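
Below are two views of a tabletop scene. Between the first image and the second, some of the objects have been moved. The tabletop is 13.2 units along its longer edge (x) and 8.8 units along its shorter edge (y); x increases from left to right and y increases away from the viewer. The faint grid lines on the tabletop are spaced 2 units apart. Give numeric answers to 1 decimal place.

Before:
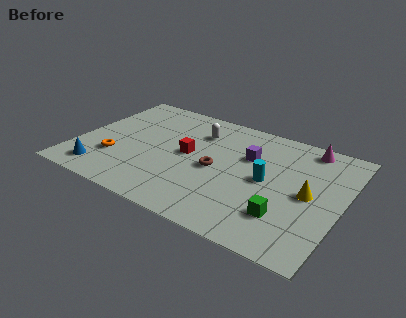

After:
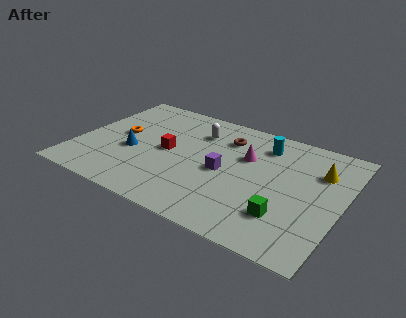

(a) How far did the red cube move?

1.0

The red cube moved from about (5.5, 4.6) to (4.5, 4.4), a distance of √(1.0² + 0.2²) ≈ 1.0.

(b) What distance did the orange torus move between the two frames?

2.0

The orange torus moved from about (2.1, 2.7) to (2.0, 4.7), a distance of √(0.1² + 2.0²) ≈ 2.0.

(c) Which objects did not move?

the white capsule and the green cube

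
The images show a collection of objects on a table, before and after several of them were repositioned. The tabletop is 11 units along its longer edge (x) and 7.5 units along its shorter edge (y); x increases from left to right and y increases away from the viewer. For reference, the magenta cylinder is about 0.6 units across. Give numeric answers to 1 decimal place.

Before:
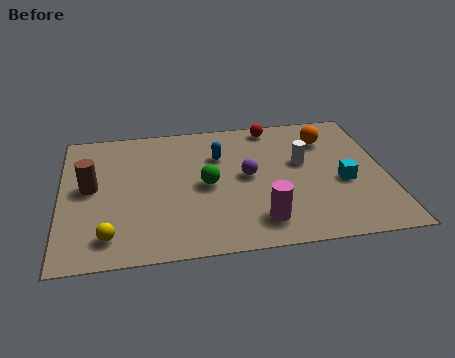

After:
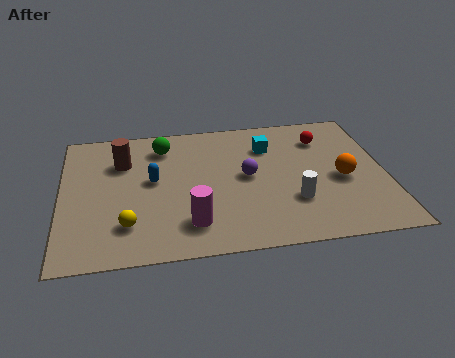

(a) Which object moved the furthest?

the cyan cube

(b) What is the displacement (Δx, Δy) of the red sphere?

(1.7, -1.0)

From the two frames, the red sphere sits at roughly (7.3, 6.7) before and (9.0, 5.7) after.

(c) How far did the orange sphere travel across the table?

2.4

The orange sphere was near (9.1, 5.7) before and (9.5, 3.3) after, so it travelled √(0.4² + 2.4²) ≈ 2.4 units.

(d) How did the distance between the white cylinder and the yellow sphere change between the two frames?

-1.7

The distance was about 7.3 in the first image and 5.6 in the second, so they moved 1.7 units closer together.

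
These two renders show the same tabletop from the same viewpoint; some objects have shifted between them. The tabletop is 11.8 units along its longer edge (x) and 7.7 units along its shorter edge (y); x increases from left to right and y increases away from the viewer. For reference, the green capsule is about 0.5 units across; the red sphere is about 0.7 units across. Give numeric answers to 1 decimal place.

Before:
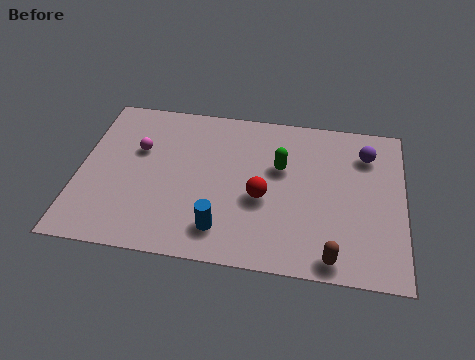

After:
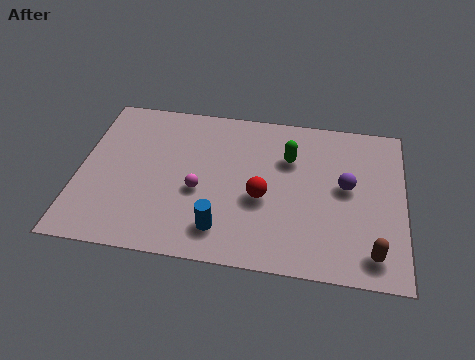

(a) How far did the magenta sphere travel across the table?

2.9

From (2.1, 4.9) to (4.4, 3.2), the magenta sphere covered √(2.3² + 1.7²) ≈ 2.9 units.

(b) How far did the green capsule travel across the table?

0.6

The green capsule was near (7.3, 4.8) before and (7.6, 5.3) after, so it travelled √(0.3² + 0.5²) ≈ 0.6 units.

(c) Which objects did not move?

the blue cylinder and the red sphere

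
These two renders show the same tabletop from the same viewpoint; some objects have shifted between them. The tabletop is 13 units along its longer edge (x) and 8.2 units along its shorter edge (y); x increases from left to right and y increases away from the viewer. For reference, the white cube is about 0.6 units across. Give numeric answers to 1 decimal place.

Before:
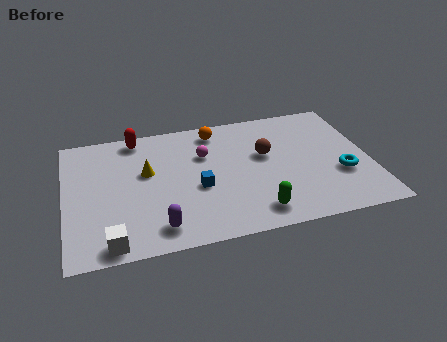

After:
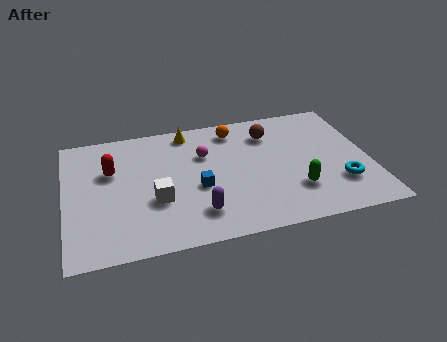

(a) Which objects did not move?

the magenta sphere and the blue cube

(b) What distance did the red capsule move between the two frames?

2.3

From (3.2, 7.3) to (2.0, 5.3), the red capsule covered √(1.2² + 2.0²) ≈ 2.3 units.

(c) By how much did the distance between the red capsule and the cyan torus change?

+0.5

Before: roughly 9.6 units apart; after: 10.1. That's 0.5 units further apart.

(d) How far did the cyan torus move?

0.6

The cyan torus was near (11.7, 2.9) before and (11.6, 2.3) after, so it travelled √(0.1² + 0.6²) ≈ 0.6 units.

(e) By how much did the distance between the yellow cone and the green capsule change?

+0.8

Before: roughly 5.7 units apart; after: 6.5. That's 0.8 units further apart.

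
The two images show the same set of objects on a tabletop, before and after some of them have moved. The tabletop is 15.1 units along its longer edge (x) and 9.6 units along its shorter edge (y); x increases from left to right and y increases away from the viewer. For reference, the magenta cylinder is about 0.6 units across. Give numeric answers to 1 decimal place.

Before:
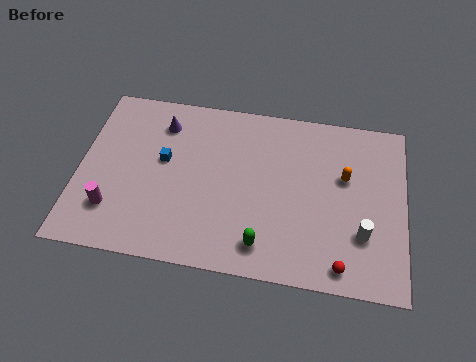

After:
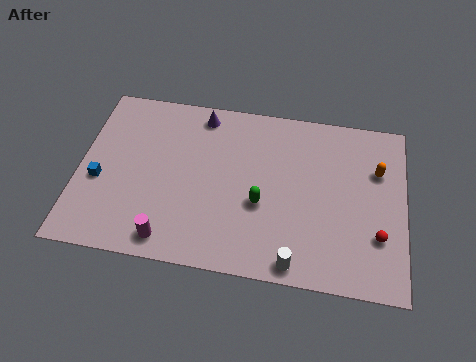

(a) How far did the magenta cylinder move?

3.0

From (1.7, 2.4) to (4.4, 1.2), the magenta cylinder covered √(2.7² + 1.2²) ≈ 3.0 units.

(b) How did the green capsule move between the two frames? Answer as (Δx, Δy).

(-0.2, 2.2)

From the two frames, the green capsule sits at roughly (8.7, 1.6) before and (8.5, 3.8) after.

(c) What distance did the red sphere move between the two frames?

2.4

The red sphere moved from about (12.3, 1.1) to (13.9, 2.9), a distance of √(1.6² + 1.8²) ≈ 2.4.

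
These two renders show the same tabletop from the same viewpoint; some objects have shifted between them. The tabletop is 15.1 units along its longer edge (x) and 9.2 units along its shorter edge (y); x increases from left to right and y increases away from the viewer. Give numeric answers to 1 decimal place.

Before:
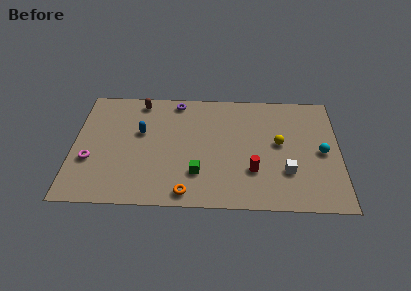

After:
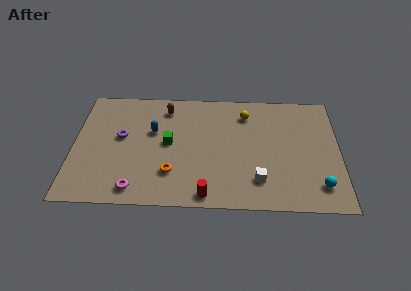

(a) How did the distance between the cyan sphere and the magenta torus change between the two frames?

-2.8

Before: roughly 13.1 units apart; after: 10.3. That's 2.8 units closer together.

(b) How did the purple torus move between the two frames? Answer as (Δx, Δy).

(-3.1, -3.0)

From the two frames, the purple torus sits at roughly (5.8, 8.2) before and (2.7, 5.2) after.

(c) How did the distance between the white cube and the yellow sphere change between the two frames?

+3.0

Before: roughly 2.2 units apart; after: 5.2. That's 3.0 units further apart.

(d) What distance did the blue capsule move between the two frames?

0.7

The blue capsule was near (3.8, 5.6) before and (4.5, 5.7) after, so it travelled √(0.7² + 0.1²) ≈ 0.7 units.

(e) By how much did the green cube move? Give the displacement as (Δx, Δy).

(-1.7, 2.3)

The green cube was at about (7.1, 2.5) and moved to about (5.4, 4.8).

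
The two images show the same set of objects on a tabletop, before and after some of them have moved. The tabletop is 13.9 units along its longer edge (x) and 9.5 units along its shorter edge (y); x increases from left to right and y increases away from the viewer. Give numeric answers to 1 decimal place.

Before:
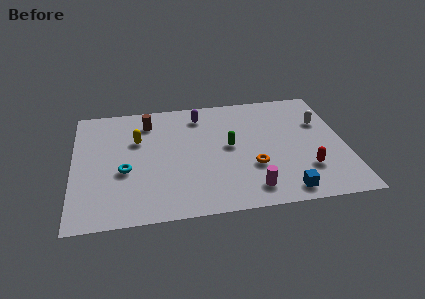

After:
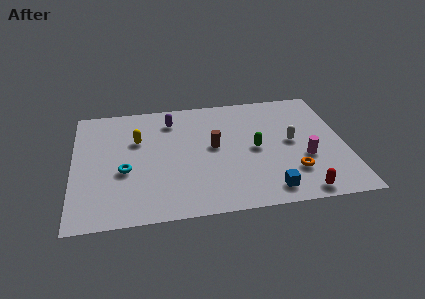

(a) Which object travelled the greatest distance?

the brown cylinder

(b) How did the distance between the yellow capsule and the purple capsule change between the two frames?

-1.4

Before: roughly 3.7 units apart; after: 2.3. That's 1.4 units closer together.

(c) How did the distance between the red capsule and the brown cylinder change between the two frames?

-3.4

The distance was about 9.3 in the first image and 5.9 in the second, so they moved 3.4 units closer together.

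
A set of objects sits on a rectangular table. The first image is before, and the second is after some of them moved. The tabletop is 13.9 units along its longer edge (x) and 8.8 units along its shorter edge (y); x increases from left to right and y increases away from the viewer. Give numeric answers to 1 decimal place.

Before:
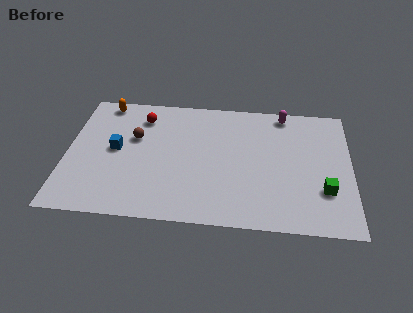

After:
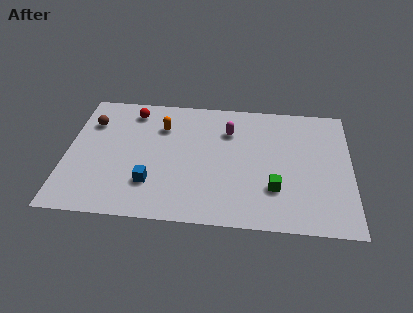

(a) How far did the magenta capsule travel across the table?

3.1

The magenta capsule was near (10.6, 7.9) before and (7.9, 6.4) after, so it travelled √(2.7² + 1.5²) ≈ 3.1 units.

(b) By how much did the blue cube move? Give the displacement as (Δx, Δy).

(1.8, -2.2)

The blue cube started near (2.4, 4.6) and ended near (4.2, 2.4).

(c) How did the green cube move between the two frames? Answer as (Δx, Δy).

(-2.4, -0.1)

The green cube started near (12.6, 2.7) and ended near (10.2, 2.6).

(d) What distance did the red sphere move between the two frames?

0.6

From (3.6, 7.0) to (3.1, 7.4), the red sphere covered √(0.5² + 0.4²) ≈ 0.6 units.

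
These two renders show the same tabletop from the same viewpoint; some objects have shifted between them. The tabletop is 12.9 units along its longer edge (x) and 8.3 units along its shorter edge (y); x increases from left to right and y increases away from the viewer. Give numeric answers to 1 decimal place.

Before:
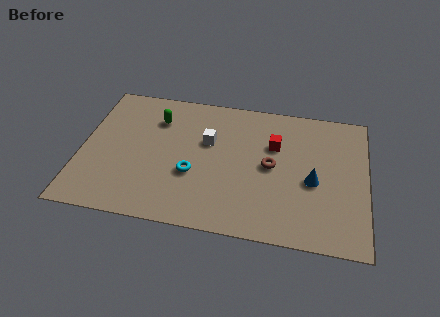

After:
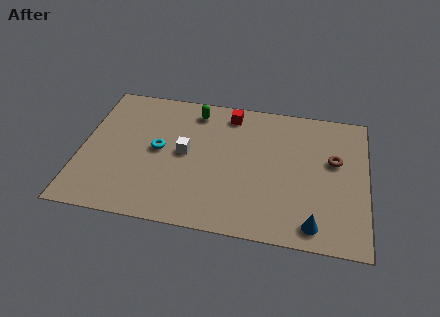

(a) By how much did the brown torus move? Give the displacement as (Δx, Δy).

(2.8, 0.8)

The brown torus was at about (8.6, 4.2) and moved to about (11.4, 5.0).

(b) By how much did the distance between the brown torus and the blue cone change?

+2.0

They were about 2.0 units apart before and 4.0 after — 2.0 units further apart.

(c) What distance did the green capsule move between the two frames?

1.9

The green capsule was near (3.3, 6.2) before and (5.0, 7.0) after, so it travelled √(1.7² + 0.8²) ≈ 1.9 units.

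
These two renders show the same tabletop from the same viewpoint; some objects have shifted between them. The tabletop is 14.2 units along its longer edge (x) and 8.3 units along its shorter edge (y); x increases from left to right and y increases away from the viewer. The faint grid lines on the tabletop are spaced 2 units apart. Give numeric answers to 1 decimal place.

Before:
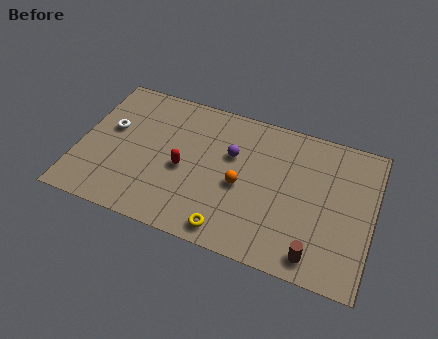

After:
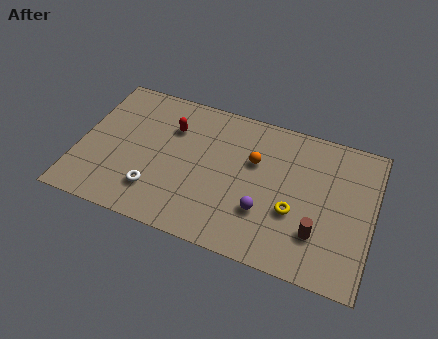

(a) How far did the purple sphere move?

3.2

The purple sphere was near (7.3, 5.3) before and (9.1, 2.6) after, so it travelled √(1.8² + 2.7²) ≈ 3.2 units.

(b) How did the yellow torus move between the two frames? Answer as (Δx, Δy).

(2.9, 2.1)

The yellow torus was at about (7.6, 1.0) and moved to about (10.5, 3.1).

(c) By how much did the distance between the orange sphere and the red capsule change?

+1.3

The distance was about 2.8 in the first image and 4.1 in the second, so they moved 1.3 units further apart.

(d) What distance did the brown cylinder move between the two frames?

1.2

The brown cylinder was near (11.7, 1.1) before and (11.7, 2.3) after, so it travelled √(0.0² + 1.2²) ≈ 1.2 units.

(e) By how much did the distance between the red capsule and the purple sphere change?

+3.1

They were about 2.7 units apart before and 5.8 after — 3.1 units further apart.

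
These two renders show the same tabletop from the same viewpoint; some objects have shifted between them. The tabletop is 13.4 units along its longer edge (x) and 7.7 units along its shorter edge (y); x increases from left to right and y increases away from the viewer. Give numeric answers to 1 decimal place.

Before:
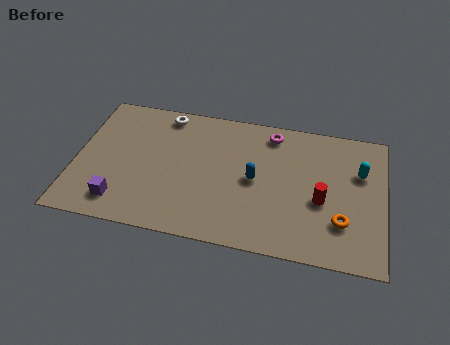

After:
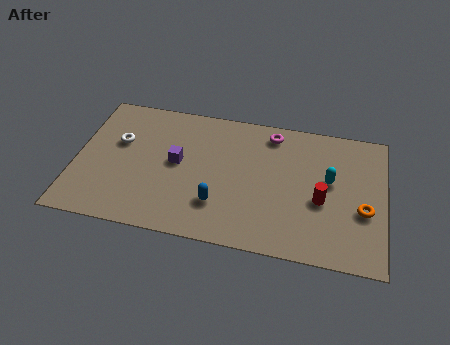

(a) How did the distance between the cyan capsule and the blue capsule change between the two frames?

+0.5

They were about 4.7 units apart before and 5.2 after — 0.5 units further apart.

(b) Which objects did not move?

the red cylinder and the magenta torus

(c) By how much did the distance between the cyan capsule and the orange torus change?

-0.9

The distance was about 3.0 in the first image and 2.1 in the second, so they moved 0.9 units closer together.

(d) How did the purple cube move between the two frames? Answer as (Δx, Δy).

(2.3, 2.7)

From the two frames, the purple cube sits at roughly (2.1, 1.4) before and (4.4, 4.1) after.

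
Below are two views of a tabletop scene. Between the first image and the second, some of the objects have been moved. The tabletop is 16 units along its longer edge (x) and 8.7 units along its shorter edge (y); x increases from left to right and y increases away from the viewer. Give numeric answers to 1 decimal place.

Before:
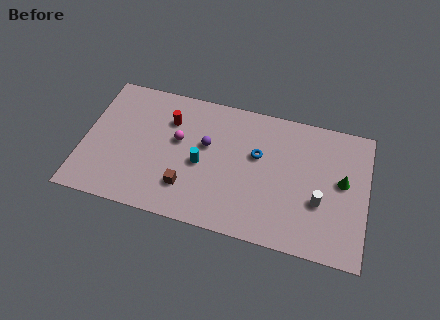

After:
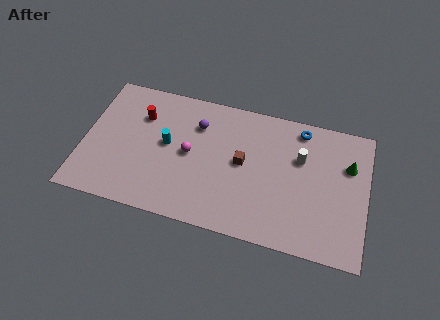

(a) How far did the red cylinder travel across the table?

1.6

From (4.7, 6.3) to (3.1, 6.2), the red cylinder covered √(1.6² + 0.1²) ≈ 1.6 units.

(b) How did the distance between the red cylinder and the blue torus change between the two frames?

+3.9

Before: roughly 5.2 units apart; after: 9.1. That's 3.9 units further apart.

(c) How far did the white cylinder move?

2.8

From (13.4, 3.2) to (12.2, 5.7), the white cylinder covered √(1.2² + 2.5²) ≈ 2.8 units.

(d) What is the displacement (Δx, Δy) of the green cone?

(0.3, 1.1)

The green cone started near (14.6, 4.8) and ended near (14.9, 5.9).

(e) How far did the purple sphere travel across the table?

1.3

From (6.9, 5.2) to (6.3, 6.4), the purple sphere covered √(0.6² + 1.2²) ≈ 1.3 units.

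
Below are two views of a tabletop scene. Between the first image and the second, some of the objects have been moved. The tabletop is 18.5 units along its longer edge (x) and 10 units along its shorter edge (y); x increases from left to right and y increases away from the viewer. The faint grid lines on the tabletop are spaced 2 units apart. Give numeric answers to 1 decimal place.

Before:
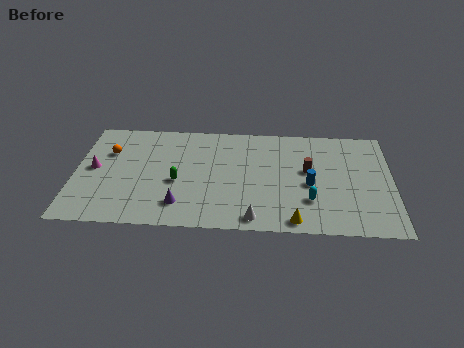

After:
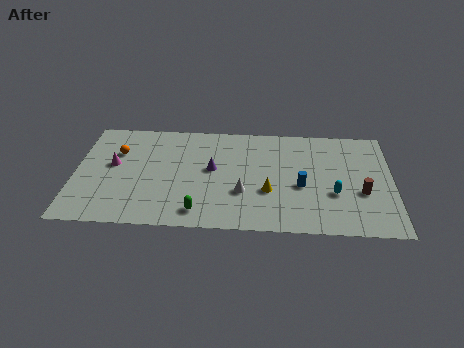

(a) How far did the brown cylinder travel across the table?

3.6

The brown cylinder was near (13.6, 5.7) before and (16.7, 3.8) after, so it travelled √(3.1² + 1.9²) ≈ 3.6 units.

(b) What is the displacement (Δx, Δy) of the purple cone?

(1.8, 3.4)

The purple cone started near (6.2, 2.1) and ended near (8.0, 5.5).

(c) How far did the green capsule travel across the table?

3.0

The green capsule moved from about (6.0, 4.2) to (7.3, 1.5), a distance of √(1.3² + 2.7²) ≈ 3.0.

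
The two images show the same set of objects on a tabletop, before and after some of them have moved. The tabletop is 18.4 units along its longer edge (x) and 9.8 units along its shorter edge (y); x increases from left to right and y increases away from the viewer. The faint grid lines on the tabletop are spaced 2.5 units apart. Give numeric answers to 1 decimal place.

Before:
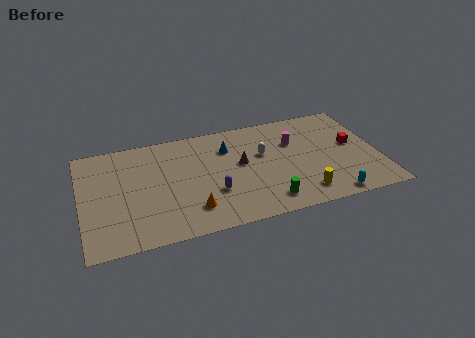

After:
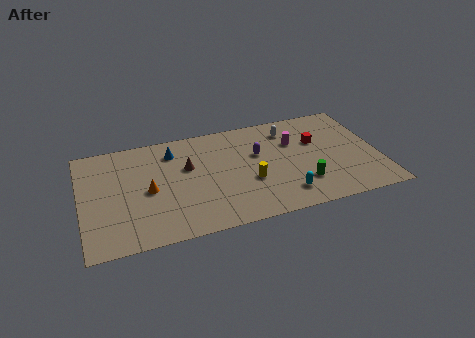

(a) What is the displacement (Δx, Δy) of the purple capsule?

(3.0, 2.8)

The purple capsule was at about (8.0, 3.3) and moved to about (11.0, 6.1).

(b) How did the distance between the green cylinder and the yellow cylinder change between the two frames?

+1.2

They were about 2.2 units apart before and 3.4 after — 1.2 units further apart.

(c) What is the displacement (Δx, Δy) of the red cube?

(-2.2, 0.9)

The red cube started near (16.9, 5.4) and ended near (14.7, 6.3).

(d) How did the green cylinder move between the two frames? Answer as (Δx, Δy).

(2.3, 1.0)

The green cylinder was at about (11.2, 1.6) and moved to about (13.5, 2.6).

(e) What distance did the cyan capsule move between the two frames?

3.0

The cyan capsule was near (15.1, 0.9) before and (12.3, 1.9) after, so it travelled √(2.8² + 1.0²) ≈ 3.0 units.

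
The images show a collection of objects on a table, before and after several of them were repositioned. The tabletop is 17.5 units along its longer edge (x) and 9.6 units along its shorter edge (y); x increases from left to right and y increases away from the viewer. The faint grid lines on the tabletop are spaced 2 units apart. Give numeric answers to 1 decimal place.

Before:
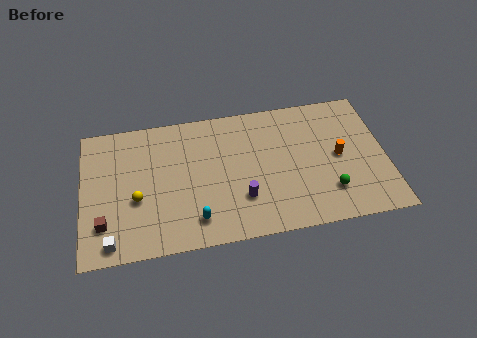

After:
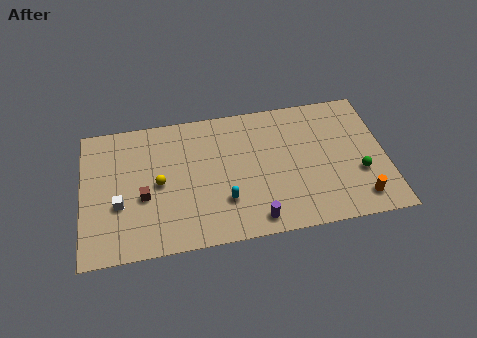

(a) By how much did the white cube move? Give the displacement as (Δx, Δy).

(0.5, 2.5)

From the two frames, the white cube sits at roughly (1.6, 1.1) before and (2.1, 3.6) after.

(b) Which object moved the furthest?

the orange cylinder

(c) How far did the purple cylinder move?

1.7

The purple cylinder was near (9.1, 2.8) before and (9.8, 1.2) after, so it travelled √(0.7² + 1.6²) ≈ 1.7 units.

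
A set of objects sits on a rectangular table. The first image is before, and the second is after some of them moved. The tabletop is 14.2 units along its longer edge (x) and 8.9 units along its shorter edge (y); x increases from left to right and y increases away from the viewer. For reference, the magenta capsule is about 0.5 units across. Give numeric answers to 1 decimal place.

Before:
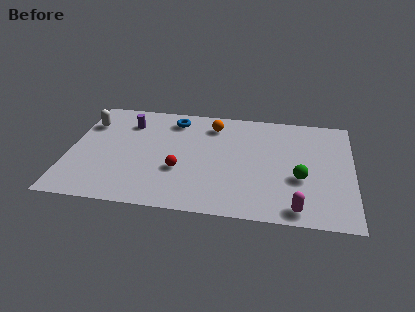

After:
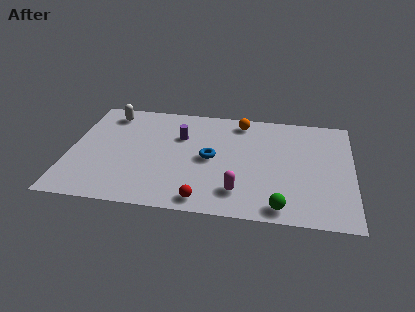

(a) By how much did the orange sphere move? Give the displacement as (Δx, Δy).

(1.4, 0.5)

The orange sphere started near (7.1, 7.2) and ended near (8.5, 7.7).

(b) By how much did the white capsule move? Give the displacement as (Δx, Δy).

(1.0, 1.0)

From the two frames, the white capsule sits at roughly (0.8, 6.5) before and (1.8, 7.5) after.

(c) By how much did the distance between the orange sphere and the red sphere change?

+2.6

Before: roughly 4.3 units apart; after: 6.9. That's 2.6 units further apart.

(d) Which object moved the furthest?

the blue torus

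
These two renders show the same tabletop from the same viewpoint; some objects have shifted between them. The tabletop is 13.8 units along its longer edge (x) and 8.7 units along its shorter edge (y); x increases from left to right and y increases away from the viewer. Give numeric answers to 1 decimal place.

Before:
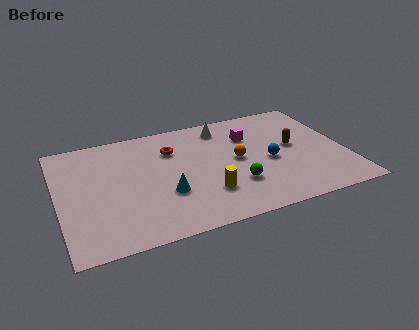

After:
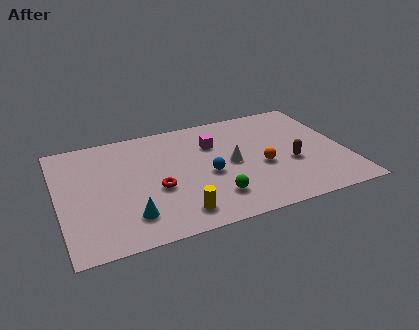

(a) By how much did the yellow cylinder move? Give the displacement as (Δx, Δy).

(-1.5, -1.0)

The yellow cylinder started near (6.9, 2.4) and ended near (5.4, 1.4).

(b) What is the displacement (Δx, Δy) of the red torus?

(-1.0, -2.8)

From the two frames, the red torus sits at roughly (5.6, 6.3) before and (4.6, 3.5) after.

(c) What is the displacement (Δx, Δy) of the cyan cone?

(-1.8, -1.1)

The cyan cone was at about (5.0, 3.0) and moved to about (3.2, 1.9).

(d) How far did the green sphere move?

1.3

The green sphere was near (8.3, 2.6) before and (7.2, 2.0) after, so it travelled √(1.1² + 0.6²) ≈ 1.3 units.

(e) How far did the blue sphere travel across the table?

3.0

The blue sphere was near (10.1, 3.9) before and (7.1, 3.8) after, so it travelled √(3.0² + 0.1²) ≈ 3.0 units.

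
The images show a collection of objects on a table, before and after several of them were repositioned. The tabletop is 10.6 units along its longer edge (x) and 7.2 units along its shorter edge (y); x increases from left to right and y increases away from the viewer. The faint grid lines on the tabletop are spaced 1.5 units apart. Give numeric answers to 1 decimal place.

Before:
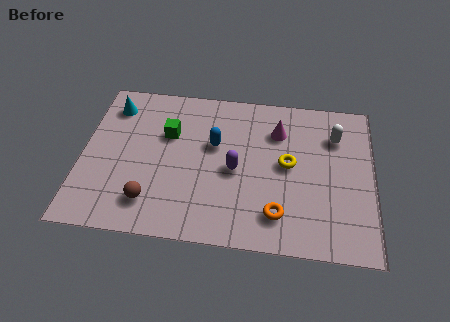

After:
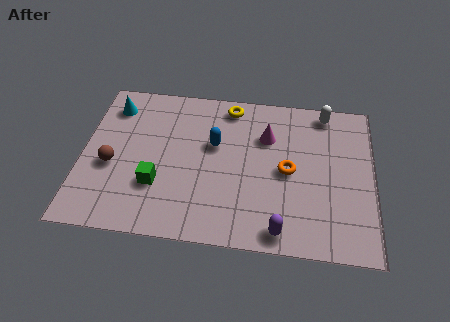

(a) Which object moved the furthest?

the yellow torus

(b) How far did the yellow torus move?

3.3

From (7.5, 3.8) to (5.3, 6.3), the yellow torus covered √(2.2² + 2.5²) ≈ 3.3 units.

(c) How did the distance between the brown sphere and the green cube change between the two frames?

-1.4

Before: roughly 3.2 units apart; after: 1.8. That's 1.4 units closer together.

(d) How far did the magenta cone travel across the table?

0.5

The magenta cone was near (7.1, 5.3) before and (6.7, 5.0) after, so it travelled √(0.4² + 0.3²) ≈ 0.5 units.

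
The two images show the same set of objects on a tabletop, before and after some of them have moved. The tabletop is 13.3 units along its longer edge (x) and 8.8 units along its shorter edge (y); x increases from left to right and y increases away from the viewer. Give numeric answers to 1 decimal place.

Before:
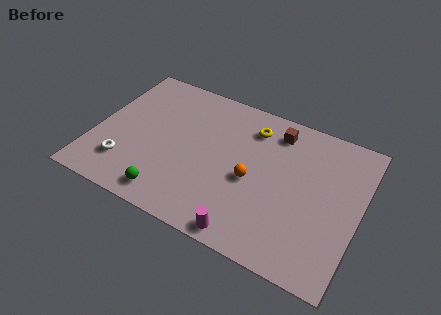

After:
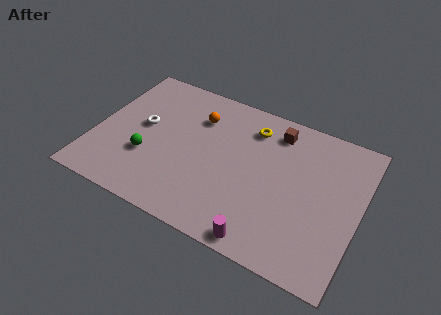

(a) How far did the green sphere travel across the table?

2.3

From (4.2, 1.2) to (2.8, 3.0), the green sphere covered √(1.4² + 1.8²) ≈ 2.3 units.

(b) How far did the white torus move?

2.7

From (1.8, 2.1) to (2.3, 4.8), the white torus covered √(0.5² + 2.7²) ≈ 2.7 units.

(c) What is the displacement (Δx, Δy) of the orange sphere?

(-3.1, 2.6)

From the two frames, the orange sphere sits at roughly (8.0, 3.9) before and (4.9, 6.5) after.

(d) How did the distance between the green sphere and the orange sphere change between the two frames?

-0.6

The distance was about 4.7 in the first image and 4.1 in the second, so they moved 0.6 units closer together.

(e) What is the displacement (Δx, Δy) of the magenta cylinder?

(0.8, 0.0)

From the two frames, the magenta cylinder sits at roughly (8.2, 0.8) before and (9.0, 0.8) after.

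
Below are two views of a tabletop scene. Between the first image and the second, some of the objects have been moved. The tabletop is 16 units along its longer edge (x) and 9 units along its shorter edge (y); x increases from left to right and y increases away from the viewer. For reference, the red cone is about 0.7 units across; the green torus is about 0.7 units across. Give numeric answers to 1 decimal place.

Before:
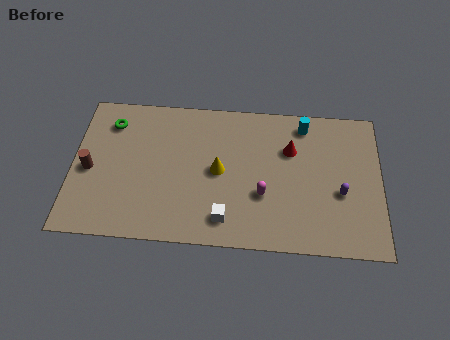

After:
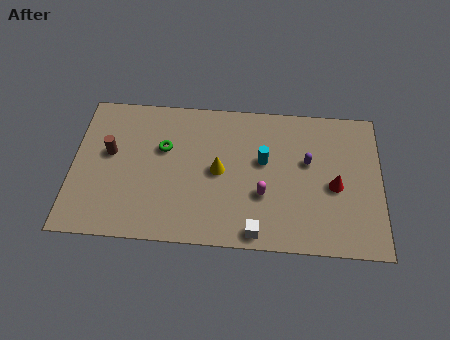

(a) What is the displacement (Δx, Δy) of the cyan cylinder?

(-2.1, -2.4)

From the two frames, the cyan cylinder sits at roughly (12.0, 7.7) before and (9.9, 5.3) after.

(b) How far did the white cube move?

1.7

From (8.0, 1.6) to (9.6, 0.9), the white cube covered √(1.6² + 0.7²) ≈ 1.7 units.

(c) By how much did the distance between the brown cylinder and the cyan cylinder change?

-3.7

Before: roughly 11.7 units apart; after: 8.0. That's 3.7 units closer together.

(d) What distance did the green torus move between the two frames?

3.1

The green torus moved from about (1.9, 7.1) to (4.7, 5.7), a distance of √(2.8² + 1.4²) ≈ 3.1.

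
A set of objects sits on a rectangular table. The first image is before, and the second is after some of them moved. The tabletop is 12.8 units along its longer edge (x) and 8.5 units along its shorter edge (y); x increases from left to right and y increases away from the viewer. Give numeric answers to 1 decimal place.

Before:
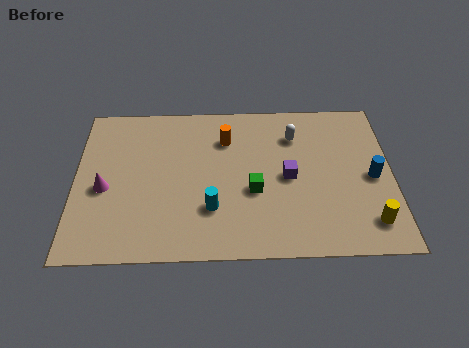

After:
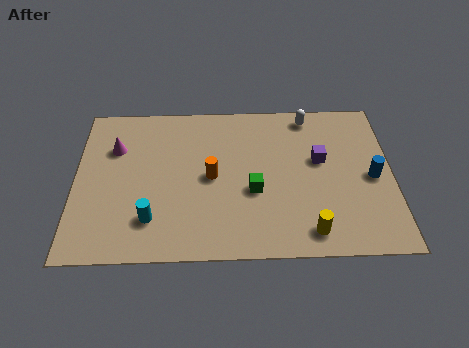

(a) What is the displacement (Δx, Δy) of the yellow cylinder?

(-2.4, -0.4)

The yellow cylinder started near (11.8, 1.6) and ended near (9.4, 1.2).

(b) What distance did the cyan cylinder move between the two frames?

2.5

From (5.5, 2.5) to (3.1, 2.0), the cyan cylinder covered √(2.4² + 0.5²) ≈ 2.5 units.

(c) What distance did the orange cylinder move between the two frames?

2.2

From (6.1, 6.3) to (5.5, 4.2), the orange cylinder covered √(0.6² + 2.1²) ≈ 2.2 units.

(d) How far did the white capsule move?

1.3

The white capsule was near (8.9, 6.4) before and (9.5, 7.5) after, so it travelled √(0.6² + 1.1²) ≈ 1.3 units.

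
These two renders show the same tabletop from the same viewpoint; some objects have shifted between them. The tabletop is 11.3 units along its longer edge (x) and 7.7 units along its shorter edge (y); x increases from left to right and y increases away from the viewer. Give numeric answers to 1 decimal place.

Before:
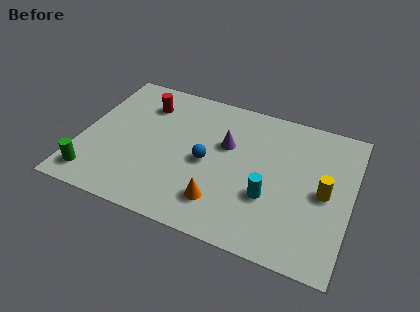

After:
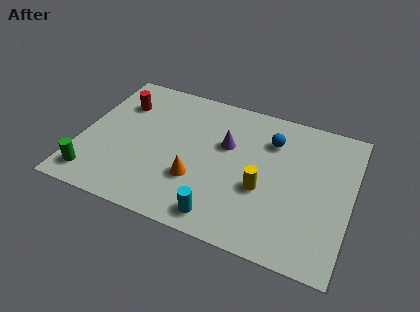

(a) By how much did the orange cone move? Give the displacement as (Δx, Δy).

(-1.1, 0.8)

The orange cone was at about (6.1, 1.7) and moved to about (5.0, 2.5).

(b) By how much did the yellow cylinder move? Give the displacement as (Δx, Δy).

(-2.5, -0.7)

The yellow cylinder was at about (10.2, 3.7) and moved to about (7.7, 3.0).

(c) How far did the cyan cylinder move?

2.5

The cyan cylinder was near (8.0, 2.7) before and (6.2, 1.0) after, so it travelled √(1.8² + 1.7²) ≈ 2.5 units.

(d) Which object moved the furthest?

the blue sphere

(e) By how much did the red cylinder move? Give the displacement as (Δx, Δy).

(-1.0, -0.3)

The red cylinder started near (2.4, 5.9) and ended near (1.4, 5.6).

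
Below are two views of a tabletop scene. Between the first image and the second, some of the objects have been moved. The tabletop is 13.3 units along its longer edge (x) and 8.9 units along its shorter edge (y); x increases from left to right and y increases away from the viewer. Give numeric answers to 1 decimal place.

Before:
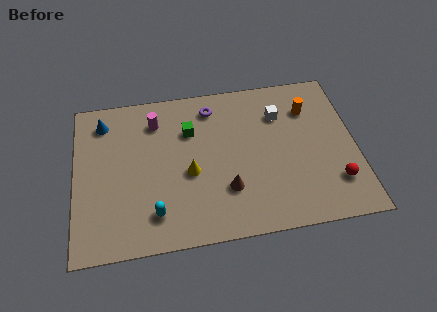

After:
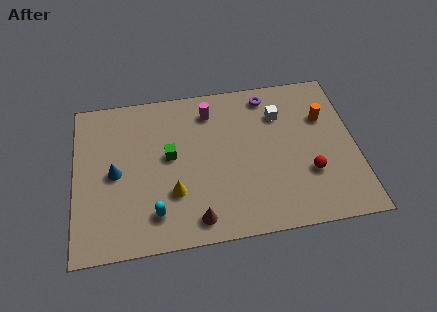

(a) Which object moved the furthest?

the blue cone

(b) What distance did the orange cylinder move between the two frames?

0.9

The orange cylinder moved from about (11.2, 6.6) to (11.9, 6.0), a distance of √(0.7² + 0.6²) ≈ 0.9.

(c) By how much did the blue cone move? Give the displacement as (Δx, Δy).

(0.5, -3.0)

The blue cone was at about (1.4, 7.3) and moved to about (1.9, 4.3).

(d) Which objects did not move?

the white cube and the cyan capsule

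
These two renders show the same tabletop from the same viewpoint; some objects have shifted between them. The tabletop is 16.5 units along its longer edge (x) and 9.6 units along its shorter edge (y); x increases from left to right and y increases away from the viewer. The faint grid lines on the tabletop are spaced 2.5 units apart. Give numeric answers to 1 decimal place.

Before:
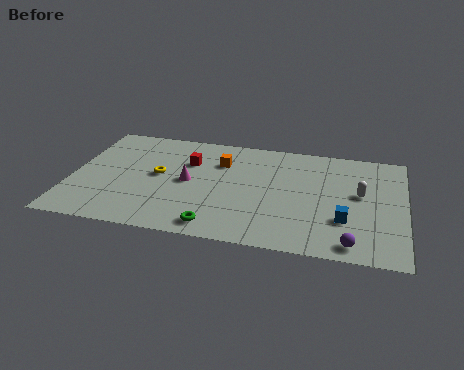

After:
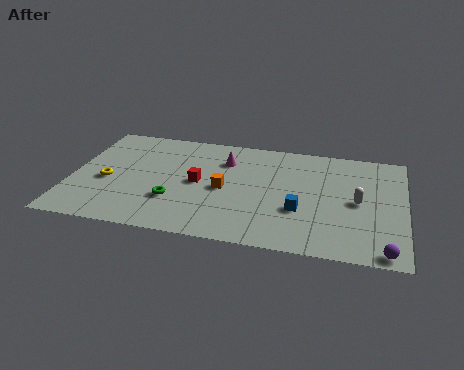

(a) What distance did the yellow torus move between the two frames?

2.7

The yellow torus moved from about (4.3, 5.1) to (1.8, 4.1), a distance of √(2.5² + 1.0²) ≈ 2.7.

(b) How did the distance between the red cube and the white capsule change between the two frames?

-0.8

Before: roughly 8.7 units apart; after: 7.9. That's 0.8 units closer together.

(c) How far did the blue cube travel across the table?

2.2

The blue cube was near (13.6, 3.0) before and (11.4, 3.4) after, so it travelled √(2.2² + 0.4²) ≈ 2.2 units.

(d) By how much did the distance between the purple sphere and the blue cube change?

+3.0

They were about 1.9 units apart before and 4.9 after — 3.0 units further apart.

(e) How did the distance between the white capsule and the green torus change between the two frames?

+1.1

The distance was about 8.1 in the first image and 9.2 in the second, so they moved 1.1 units further apart.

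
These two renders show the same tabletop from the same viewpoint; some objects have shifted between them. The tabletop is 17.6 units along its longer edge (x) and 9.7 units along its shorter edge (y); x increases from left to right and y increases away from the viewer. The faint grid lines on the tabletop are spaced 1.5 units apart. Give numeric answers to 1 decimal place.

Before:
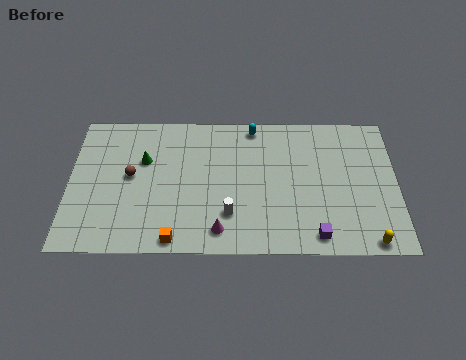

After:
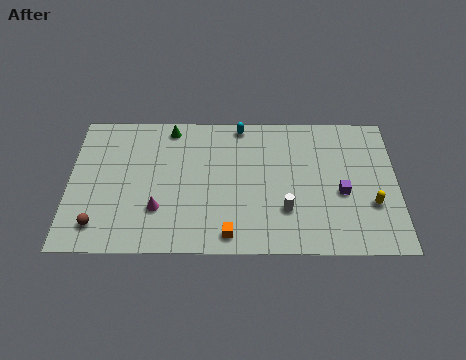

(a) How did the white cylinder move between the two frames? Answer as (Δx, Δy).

(3.0, 0.3)

From the two frames, the white cylinder sits at roughly (8.6, 2.6) before and (11.6, 2.9) after.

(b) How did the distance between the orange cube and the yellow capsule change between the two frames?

-2.4

Before: roughly 10.3 units apart; after: 7.9. That's 2.4 units closer together.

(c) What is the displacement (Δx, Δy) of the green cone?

(1.4, 2.3)

The green cone started near (4.0, 6.3) and ended near (5.4, 8.6).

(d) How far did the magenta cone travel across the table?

3.6

The magenta cone was near (8.1, 1.5) before and (4.8, 2.9) after, so it travelled √(3.3² + 1.4²) ≈ 3.6 units.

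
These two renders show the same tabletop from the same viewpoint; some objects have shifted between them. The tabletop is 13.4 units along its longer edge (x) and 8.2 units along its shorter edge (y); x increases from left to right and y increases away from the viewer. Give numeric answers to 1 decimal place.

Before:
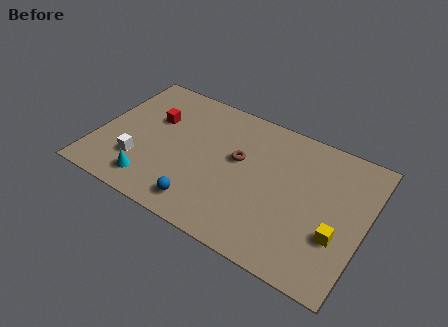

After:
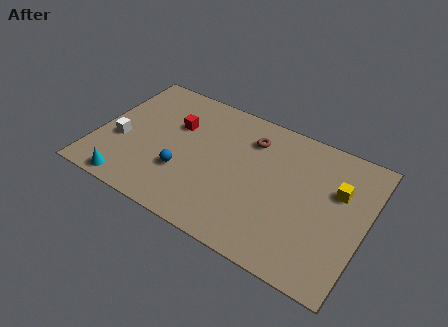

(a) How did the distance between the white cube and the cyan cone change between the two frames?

+1.4

They were about 1.2 units apart before and 2.6 after — 1.4 units further apart.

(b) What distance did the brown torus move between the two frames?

1.6

The brown torus was near (7.0, 4.8) before and (7.4, 6.3) after, so it travelled √(0.4² + 1.5²) ≈ 1.6 units.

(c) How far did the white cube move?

1.4

The white cube was near (2.3, 2.3) before and (1.2, 3.2) after, so it travelled √(1.1² + 0.9²) ≈ 1.4 units.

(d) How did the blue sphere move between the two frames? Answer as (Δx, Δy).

(-1.2, 1.4)

From the two frames, the blue sphere sits at roughly (5.7, 1.3) before and (4.5, 2.7) after.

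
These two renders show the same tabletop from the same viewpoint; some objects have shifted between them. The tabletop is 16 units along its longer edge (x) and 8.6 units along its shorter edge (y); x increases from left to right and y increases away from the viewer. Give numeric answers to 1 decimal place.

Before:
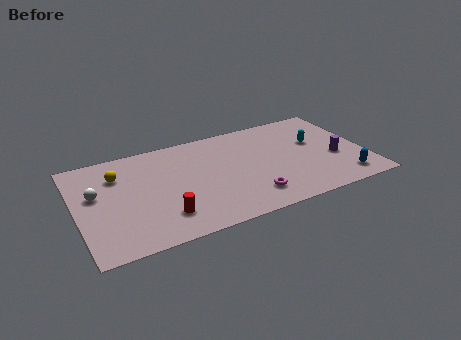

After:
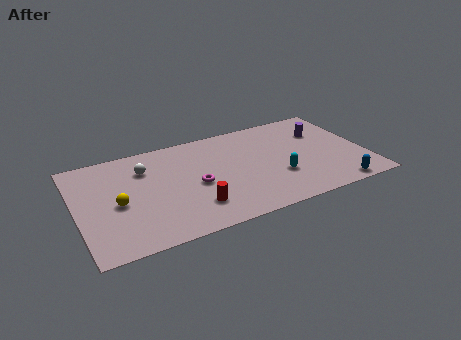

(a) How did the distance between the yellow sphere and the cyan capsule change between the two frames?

-2.2

They were about 11.1 units apart before and 8.9 after — 2.2 units closer together.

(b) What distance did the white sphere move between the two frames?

3.0

From (1.1, 5.1) to (3.9, 6.3), the white sphere covered √(2.8² + 1.2²) ≈ 3.0 units.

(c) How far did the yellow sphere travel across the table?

2.4

The yellow sphere was near (2.4, 6.3) before and (2.2, 3.9) after, so it travelled √(0.2² + 2.4²) ≈ 2.4 units.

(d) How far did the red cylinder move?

1.7

The red cylinder was near (4.5, 2.0) before and (6.2, 2.1) after, so it travelled √(1.7² + 0.1²) ≈ 1.7 units.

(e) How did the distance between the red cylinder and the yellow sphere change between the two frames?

-0.4

The distance was about 4.8 in the first image and 4.4 in the second, so they moved 0.4 units closer together.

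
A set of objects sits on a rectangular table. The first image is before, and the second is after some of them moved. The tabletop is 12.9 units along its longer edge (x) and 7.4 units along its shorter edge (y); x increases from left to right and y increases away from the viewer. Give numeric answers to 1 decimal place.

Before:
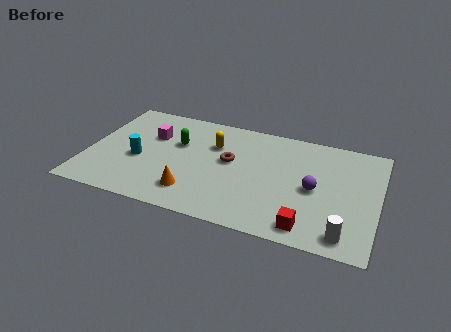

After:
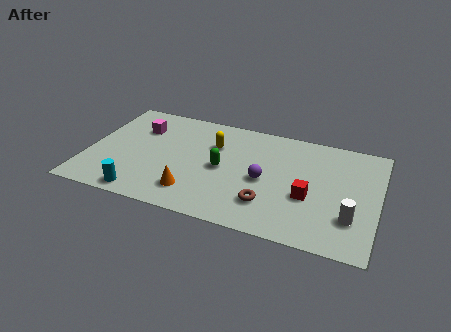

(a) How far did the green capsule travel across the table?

2.4

The green capsule was near (3.9, 4.7) before and (6.0, 3.6) after, so it travelled √(2.1² + 1.1²) ≈ 2.4 units.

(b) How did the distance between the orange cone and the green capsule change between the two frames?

-1.0

They were about 3.3 units apart before and 2.3 after — 1.0 units closer together.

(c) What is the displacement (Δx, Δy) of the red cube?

(-0.1, 1.9)

The red cube was at about (10.0, 1.0) and moved to about (9.9, 2.9).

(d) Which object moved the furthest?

the brown torus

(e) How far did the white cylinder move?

1.1

The white cylinder moved from about (11.6, 1.0) to (11.8, 2.1), a distance of √(0.2² + 1.1²) ≈ 1.1.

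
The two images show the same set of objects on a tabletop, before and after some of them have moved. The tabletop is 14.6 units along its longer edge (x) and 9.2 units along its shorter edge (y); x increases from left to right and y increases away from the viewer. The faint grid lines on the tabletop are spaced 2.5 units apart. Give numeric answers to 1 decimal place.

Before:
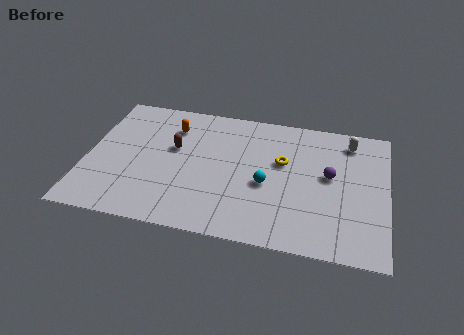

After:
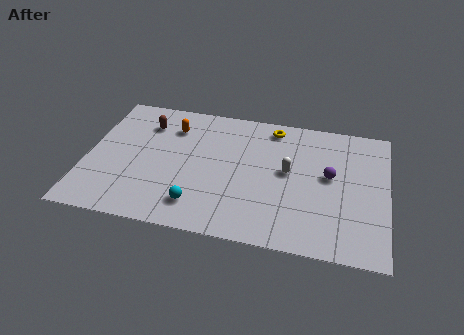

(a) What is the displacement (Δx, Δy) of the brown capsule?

(-1.5, 1.5)

The brown capsule started near (4.2, 5.5) and ended near (2.7, 7.0).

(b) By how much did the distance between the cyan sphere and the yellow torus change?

+5.2

Before: roughly 1.8 units apart; after: 7.0. That's 5.2 units further apart.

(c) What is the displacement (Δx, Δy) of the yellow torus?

(-0.6, 2.4)

From the two frames, the yellow torus sits at roughly (9.5, 5.6) before and (8.9, 8.0) after.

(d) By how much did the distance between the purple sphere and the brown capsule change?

+1.7

They were about 7.6 units apart before and 9.3 after — 1.7 units further apart.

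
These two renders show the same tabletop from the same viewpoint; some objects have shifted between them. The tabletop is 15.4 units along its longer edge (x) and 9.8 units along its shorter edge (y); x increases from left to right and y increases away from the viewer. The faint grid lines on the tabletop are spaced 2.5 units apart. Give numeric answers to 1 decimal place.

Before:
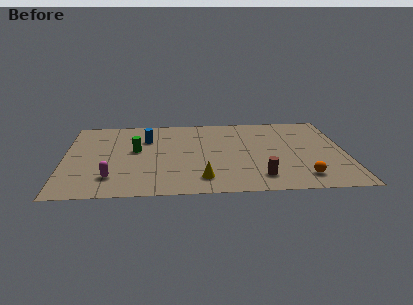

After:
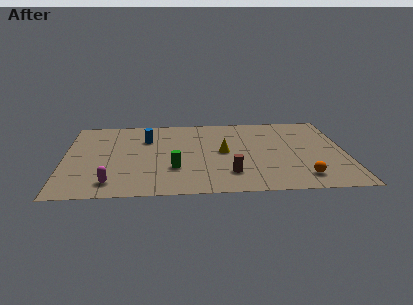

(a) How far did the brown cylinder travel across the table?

1.7

The brown cylinder was near (10.6, 1.8) before and (9.0, 2.3) after, so it travelled √(1.6² + 0.5²) ≈ 1.7 units.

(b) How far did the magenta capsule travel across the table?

0.6

The magenta capsule moved from about (2.6, 2.2) to (2.6, 1.6), a distance of √(0.0² + 0.6²) ≈ 0.6.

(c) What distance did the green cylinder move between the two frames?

3.2

From (3.9, 5.5) to (6.0, 3.1), the green cylinder covered √(2.1² + 2.4²) ≈ 3.2 units.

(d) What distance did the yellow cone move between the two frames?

3.4

The yellow cone was near (7.5, 1.8) before and (8.7, 5.0) after, so it travelled √(1.2² + 3.2²) ≈ 3.4 units.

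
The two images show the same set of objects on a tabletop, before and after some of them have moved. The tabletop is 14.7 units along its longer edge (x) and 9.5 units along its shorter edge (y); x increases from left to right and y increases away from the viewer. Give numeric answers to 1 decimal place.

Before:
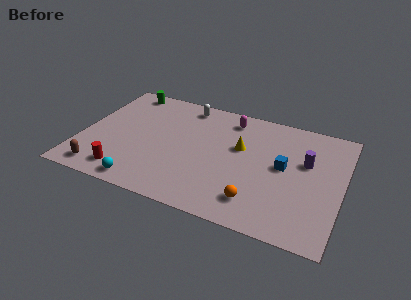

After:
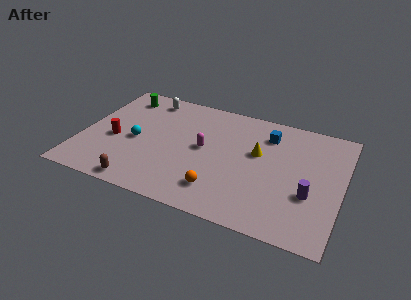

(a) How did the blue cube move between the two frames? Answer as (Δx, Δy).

(-1.1, 2.3)

The blue cube was at about (11.4, 5.1) and moved to about (10.3, 7.4).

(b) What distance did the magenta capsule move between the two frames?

3.2

From (8.1, 8.0) to (6.9, 5.0), the magenta capsule covered √(1.2² + 3.0²) ≈ 3.2 units.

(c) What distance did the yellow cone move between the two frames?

1.0

From (8.9, 5.8) to (9.9, 5.7), the yellow cone covered √(1.0² + 0.1²) ≈ 1.0 units.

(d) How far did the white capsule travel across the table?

2.2

The white capsule moved from about (5.5, 8.3) to (3.3, 8.2), a distance of √(2.2² + 0.1²) ≈ 2.2.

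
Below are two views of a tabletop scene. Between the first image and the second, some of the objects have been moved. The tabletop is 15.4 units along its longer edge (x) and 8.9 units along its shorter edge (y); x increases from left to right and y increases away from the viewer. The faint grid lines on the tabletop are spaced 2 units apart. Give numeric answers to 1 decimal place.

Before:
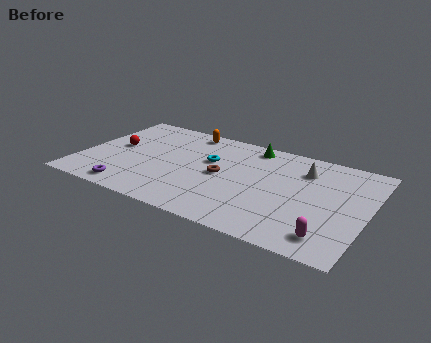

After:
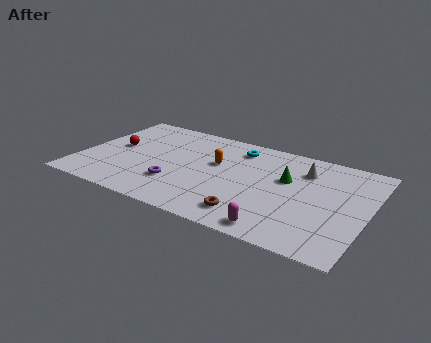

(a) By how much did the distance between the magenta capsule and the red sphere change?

-2.3

Before: roughly 12.4 units apart; after: 10.1. That's 2.3 units closer together.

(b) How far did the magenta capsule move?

2.6

The magenta capsule moved from about (13.7, 1.5) to (11.1, 1.0), a distance of √(2.6² + 0.5²) ≈ 2.6.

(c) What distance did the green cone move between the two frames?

3.2

From (8.8, 7.8) to (11.0, 5.5), the green cone covered √(2.2² + 2.3²) ≈ 3.2 units.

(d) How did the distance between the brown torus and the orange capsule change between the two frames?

+0.3

The distance was about 4.2 in the first image and 4.5 in the second, so they moved 0.3 units further apart.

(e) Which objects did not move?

the white cone and the red sphere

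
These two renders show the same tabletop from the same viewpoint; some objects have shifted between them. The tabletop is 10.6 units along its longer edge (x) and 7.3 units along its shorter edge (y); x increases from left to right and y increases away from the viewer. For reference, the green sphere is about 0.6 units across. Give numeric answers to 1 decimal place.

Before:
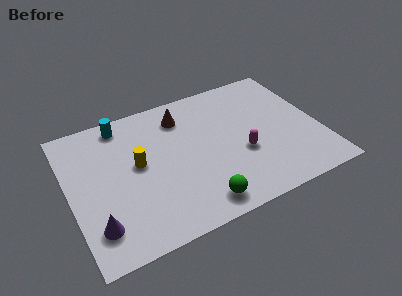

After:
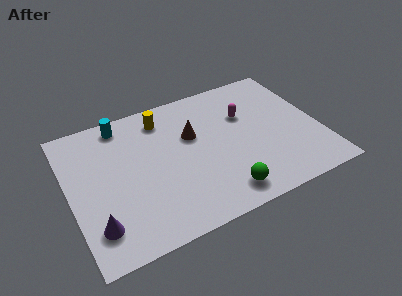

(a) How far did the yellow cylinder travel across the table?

2.4

The yellow cylinder was near (2.9, 4.0) before and (4.2, 6.0) after, so it travelled √(1.3² + 2.0²) ≈ 2.4 units.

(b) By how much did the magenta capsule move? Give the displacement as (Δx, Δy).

(0.4, 2.0)

The magenta capsule was at about (7.2, 2.8) and moved to about (7.6, 4.8).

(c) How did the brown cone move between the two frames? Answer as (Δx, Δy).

(0.3, -1.2)

The brown cone was at about (5.0, 5.8) and moved to about (5.3, 4.6).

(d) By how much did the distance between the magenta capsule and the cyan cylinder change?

-0.6

They were about 5.9 units apart before and 5.3 after — 0.6 units closer together.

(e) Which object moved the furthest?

the yellow cylinder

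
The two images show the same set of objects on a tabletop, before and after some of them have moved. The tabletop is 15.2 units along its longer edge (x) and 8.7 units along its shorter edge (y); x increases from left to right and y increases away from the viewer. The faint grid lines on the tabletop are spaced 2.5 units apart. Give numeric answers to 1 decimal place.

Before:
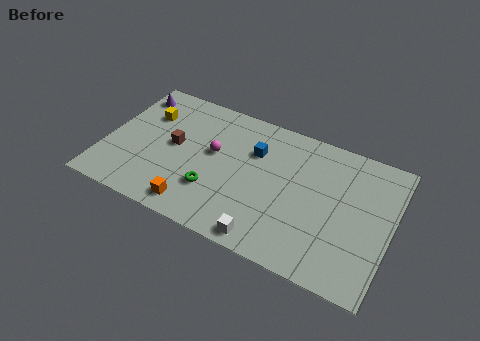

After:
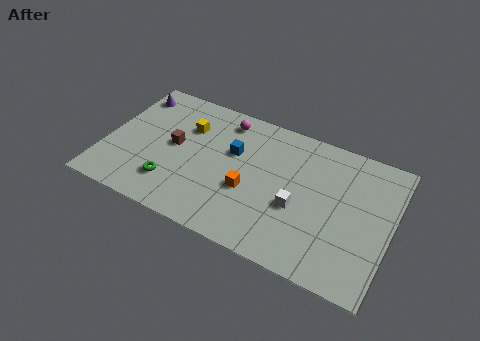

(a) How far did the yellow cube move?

2.2

The yellow cube moved from about (1.9, 6.1) to (4.1, 6.1), a distance of √(2.2² + 0.0²) ≈ 2.2.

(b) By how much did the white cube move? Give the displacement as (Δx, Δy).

(1.3, 2.6)

From the two frames, the white cube sits at roughly (9.1, 0.9) before and (10.4, 3.5) after.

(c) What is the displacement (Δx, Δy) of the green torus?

(-2.2, -0.5)

The green torus was at about (6.0, 2.6) and moved to about (3.8, 2.1).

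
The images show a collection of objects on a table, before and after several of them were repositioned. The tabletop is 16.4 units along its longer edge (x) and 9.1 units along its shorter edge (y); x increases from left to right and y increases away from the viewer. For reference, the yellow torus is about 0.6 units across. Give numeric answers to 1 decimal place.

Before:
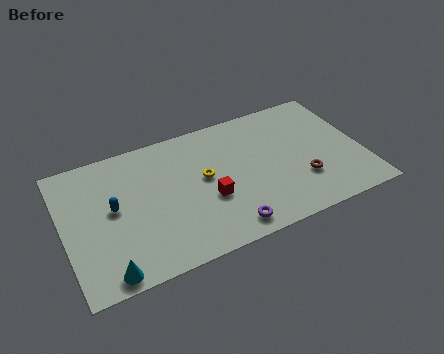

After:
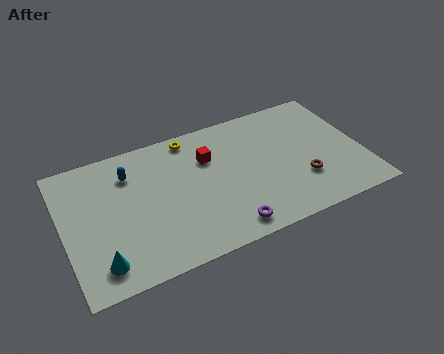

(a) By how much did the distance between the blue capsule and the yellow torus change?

-1.3

The distance was about 5.0 in the first image and 3.7 in the second, so they moved 1.3 units closer together.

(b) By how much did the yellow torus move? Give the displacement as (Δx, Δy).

(-0.4, 3.1)

The yellow torus was at about (7.7, 5.0) and moved to about (7.3, 8.1).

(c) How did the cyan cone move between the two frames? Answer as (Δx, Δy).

(-0.3, 0.7)

From the two frames, the cyan cone sits at roughly (2.0, 0.9) before and (1.7, 1.6) after.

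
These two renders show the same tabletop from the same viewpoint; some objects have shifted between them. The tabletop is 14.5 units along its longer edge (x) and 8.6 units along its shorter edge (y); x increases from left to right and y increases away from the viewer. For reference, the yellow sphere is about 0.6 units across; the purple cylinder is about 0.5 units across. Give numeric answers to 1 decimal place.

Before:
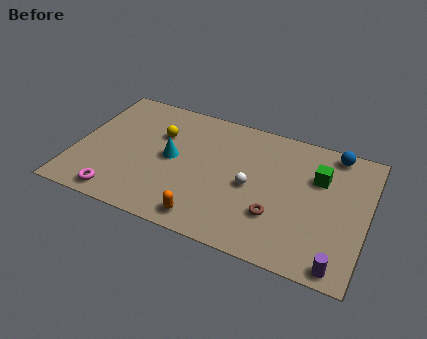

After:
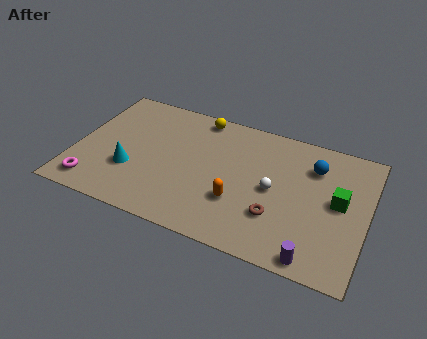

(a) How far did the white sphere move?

1.1

The white sphere was near (8.8, 4.0) before and (9.9, 4.2) after, so it travelled √(1.1² + 0.2²) ≈ 1.1 units.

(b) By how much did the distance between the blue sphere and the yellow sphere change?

-2.8

Before: roughly 8.8 units apart; after: 6.0. That's 2.8 units closer together.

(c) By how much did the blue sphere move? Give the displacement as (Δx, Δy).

(-0.9, -1.3)

The blue sphere was at about (12.6, 7.7) and moved to about (11.7, 6.4).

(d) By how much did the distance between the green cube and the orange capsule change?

-1.8

The distance was about 6.9 in the first image and 5.1 in the second, so they moved 1.8 units closer together.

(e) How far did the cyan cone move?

2.4

From (4.8, 4.4) to (2.9, 2.9), the cyan cone covered √(1.9² + 1.5²) ≈ 2.4 units.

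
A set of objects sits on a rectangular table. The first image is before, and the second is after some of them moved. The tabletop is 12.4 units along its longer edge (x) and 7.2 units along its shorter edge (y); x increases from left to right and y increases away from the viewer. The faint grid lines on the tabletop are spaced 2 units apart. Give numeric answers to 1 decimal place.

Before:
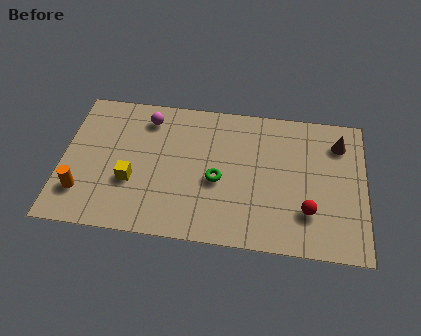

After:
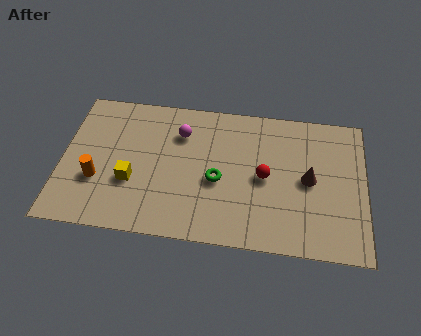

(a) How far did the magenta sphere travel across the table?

1.5

From (3.4, 5.9) to (4.8, 5.3), the magenta sphere covered √(1.4² + 0.6²) ≈ 1.5 units.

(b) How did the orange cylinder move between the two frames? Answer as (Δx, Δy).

(0.6, 0.7)

From the two frames, the orange cylinder sits at roughly (0.9, 1.8) before and (1.5, 2.5) after.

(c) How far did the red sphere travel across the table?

2.3

The red sphere was near (10.1, 2.0) before and (8.3, 3.5) after, so it travelled √(1.8² + 1.5²) ≈ 2.3 units.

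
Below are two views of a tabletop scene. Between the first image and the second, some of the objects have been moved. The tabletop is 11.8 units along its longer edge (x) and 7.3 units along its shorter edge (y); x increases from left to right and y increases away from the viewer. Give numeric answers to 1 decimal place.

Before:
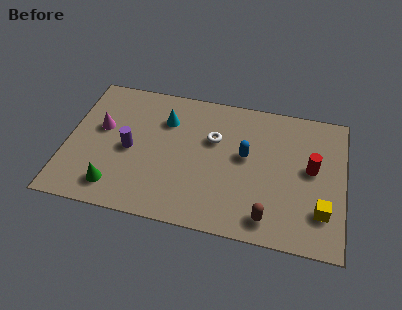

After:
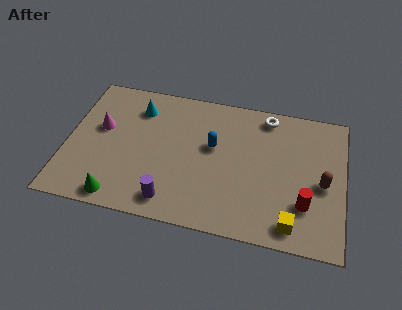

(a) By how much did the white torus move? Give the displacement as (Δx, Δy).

(2.2, 1.7)

The white torus was at about (6.2, 4.7) and moved to about (8.4, 6.4).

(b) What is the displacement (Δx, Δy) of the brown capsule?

(2.2, 2.2)

From the two frames, the brown capsule sits at roughly (8.7, 1.1) before and (10.9, 3.3) after.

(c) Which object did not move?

the magenta cone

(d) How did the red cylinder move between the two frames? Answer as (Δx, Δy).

(-0.2, -1.9)

The red cylinder started near (10.4, 4.0) and ended near (10.2, 2.1).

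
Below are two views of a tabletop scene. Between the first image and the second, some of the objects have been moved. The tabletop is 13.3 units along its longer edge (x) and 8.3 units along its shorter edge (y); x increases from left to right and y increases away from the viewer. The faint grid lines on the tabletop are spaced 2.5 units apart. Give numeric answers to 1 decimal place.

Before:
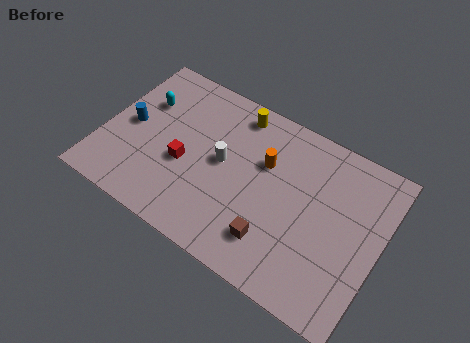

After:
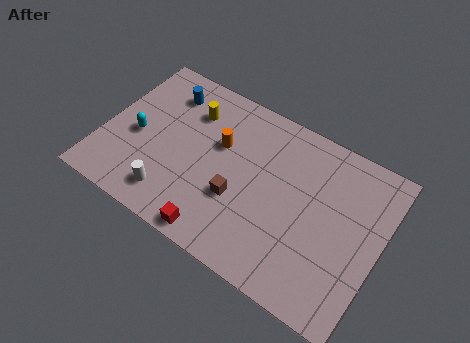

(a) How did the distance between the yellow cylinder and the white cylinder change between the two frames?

+1.9

Before: roughly 2.8 units apart; after: 4.7. That's 1.9 units further apart.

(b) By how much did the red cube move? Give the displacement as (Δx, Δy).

(2.1, -2.6)

The red cube was at about (4.0, 3.4) and moved to about (6.1, 0.8).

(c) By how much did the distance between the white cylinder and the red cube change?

+0.5

Before: roughly 2.0 units apart; after: 2.5. That's 0.5 units further apart.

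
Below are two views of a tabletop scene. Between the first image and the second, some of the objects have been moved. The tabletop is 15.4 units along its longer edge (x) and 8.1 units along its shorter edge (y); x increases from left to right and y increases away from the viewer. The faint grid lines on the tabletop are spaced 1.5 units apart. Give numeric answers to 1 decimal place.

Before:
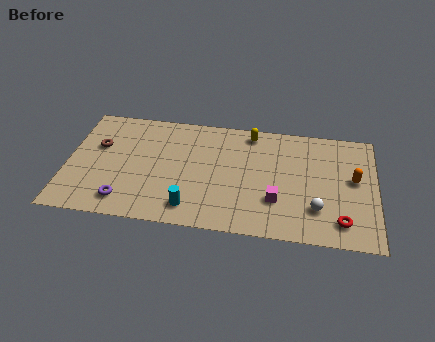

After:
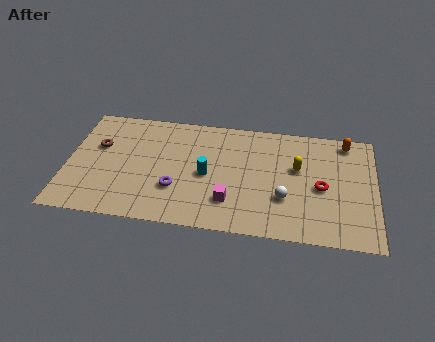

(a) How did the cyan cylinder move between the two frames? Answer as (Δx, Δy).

(0.7, 2.4)

From the two frames, the cyan cylinder sits at roughly (6.3, 1.4) before and (7.0, 3.8) after.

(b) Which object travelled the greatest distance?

the yellow capsule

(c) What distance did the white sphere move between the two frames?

1.7

The white sphere moved from about (12.5, 2.2) to (10.9, 2.7), a distance of √(1.6² + 0.5²) ≈ 1.7.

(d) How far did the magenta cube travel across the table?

2.3

The magenta cube moved from about (10.5, 2.5) to (8.2, 2.1), a distance of √(2.3² + 0.4²) ≈ 2.3.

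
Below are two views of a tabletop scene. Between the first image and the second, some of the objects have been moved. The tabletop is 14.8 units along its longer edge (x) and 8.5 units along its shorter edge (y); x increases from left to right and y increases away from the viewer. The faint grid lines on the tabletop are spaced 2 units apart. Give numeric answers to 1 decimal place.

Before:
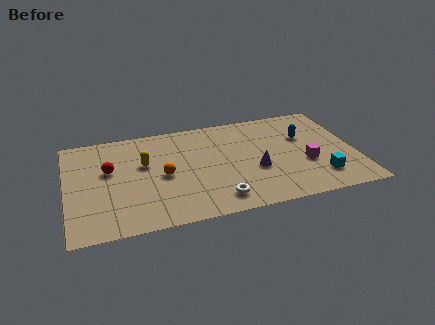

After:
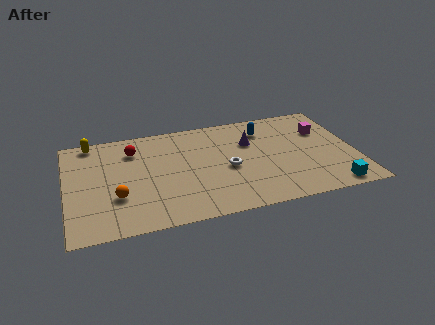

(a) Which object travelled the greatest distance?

the yellow capsule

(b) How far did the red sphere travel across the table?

1.9

The red sphere moved from about (2.2, 5.1) to (3.5, 6.5), a distance of √(1.3² + 1.4²) ≈ 1.9.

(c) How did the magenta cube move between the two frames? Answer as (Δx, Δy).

(1.1, 2.6)

The magenta cube was at about (12.2, 3.2) and moved to about (13.3, 5.8).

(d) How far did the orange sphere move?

2.7

The orange sphere moved from about (4.9, 4.0) to (2.5, 2.8), a distance of √(2.4² + 1.2²) ≈ 2.7.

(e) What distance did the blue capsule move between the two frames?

2.3

The blue capsule was near (12.3, 5.5) before and (10.3, 6.6) after, so it travelled √(2.0² + 1.1²) ≈ 2.3 units.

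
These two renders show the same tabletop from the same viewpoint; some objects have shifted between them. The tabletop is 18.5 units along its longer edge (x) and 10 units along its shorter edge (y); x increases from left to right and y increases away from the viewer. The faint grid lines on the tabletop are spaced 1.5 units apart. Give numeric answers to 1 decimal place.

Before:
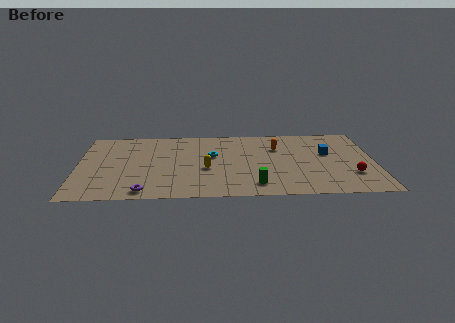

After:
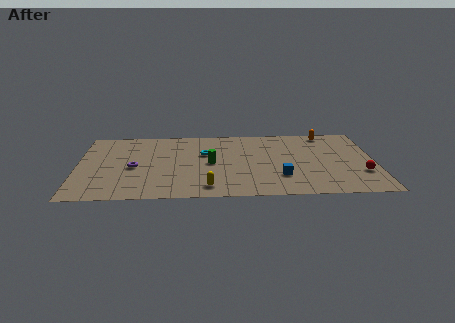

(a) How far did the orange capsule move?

3.6

The orange capsule moved from about (12.5, 7.0) to (15.6, 8.9), a distance of √(3.1² + 1.9²) ≈ 3.6.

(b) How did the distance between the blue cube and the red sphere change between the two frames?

+1.6

Before: roughly 3.4 units apart; after: 5.0. That's 1.6 units further apart.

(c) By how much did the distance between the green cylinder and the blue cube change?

-1.5

They were about 6.3 units apart before and 4.8 after — 1.5 units closer together.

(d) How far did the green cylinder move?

4.2

The green cylinder was near (11.0, 1.7) before and (8.3, 4.9) after, so it travelled √(2.7² + 3.2²) ≈ 4.2 units.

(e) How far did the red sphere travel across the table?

0.6

The red sphere was near (17.0, 2.9) before and (17.6, 3.1) after, so it travelled √(0.6² + 0.2²) ≈ 0.6 units.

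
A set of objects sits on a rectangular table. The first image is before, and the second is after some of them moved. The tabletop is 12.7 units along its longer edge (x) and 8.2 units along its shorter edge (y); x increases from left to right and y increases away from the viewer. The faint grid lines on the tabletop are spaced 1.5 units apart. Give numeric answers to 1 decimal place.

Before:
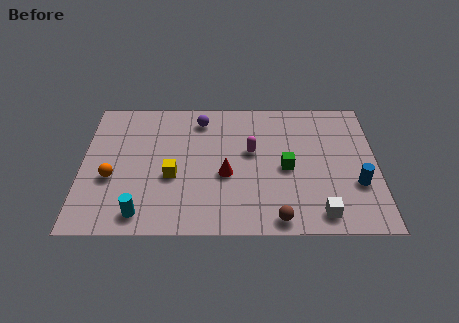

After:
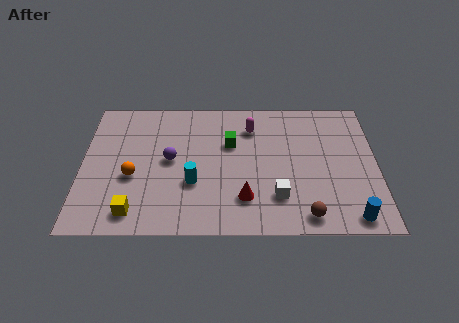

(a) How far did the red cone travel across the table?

1.6

From (6.2, 3.4) to (7.0, 2.0), the red cone covered √(0.8² + 1.4²) ≈ 1.6 units.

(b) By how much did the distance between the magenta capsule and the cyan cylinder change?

-1.8

The distance was about 6.0 in the first image and 4.2 in the second, so they moved 1.8 units closer together.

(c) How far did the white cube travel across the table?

2.1

From (10.2, 1.1) to (8.4, 2.1), the white cube covered √(1.8² + 1.0²) ≈ 2.1 units.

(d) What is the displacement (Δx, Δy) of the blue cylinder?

(-0.3, -1.9)

The blue cylinder was at about (11.8, 2.8) and moved to about (11.5, 0.9).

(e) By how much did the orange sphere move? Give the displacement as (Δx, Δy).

(0.9, 0.1)

From the two frames, the orange sphere sits at roughly (1.3, 3.2) before and (2.2, 3.3) after.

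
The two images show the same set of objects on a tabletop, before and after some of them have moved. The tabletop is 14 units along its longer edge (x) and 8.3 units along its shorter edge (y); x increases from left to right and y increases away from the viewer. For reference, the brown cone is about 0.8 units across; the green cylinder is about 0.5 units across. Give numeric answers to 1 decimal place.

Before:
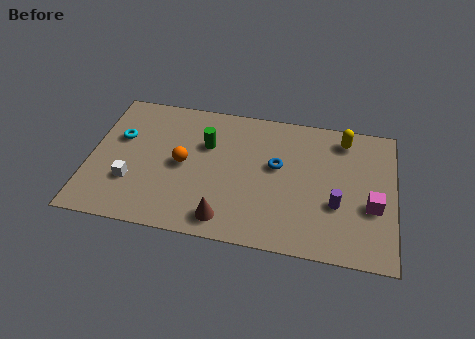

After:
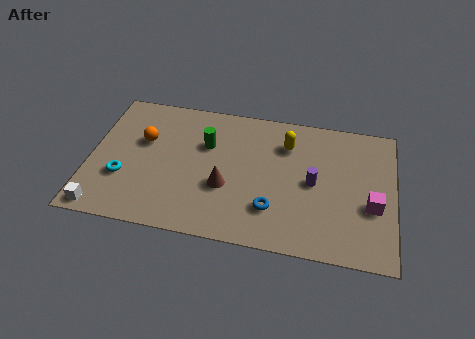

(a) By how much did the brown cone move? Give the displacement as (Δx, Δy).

(-0.1, 1.9)

From the two frames, the brown cone sits at roughly (6.4, 1.2) before and (6.3, 3.1) after.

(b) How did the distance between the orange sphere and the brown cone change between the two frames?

+0.8

They were about 3.6 units apart before and 4.4 after — 0.8 units further apart.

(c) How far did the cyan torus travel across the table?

2.4

The cyan torus was near (1.3, 5.2) before and (1.6, 2.8) after, so it travelled √(0.3² + 2.4²) ≈ 2.4 units.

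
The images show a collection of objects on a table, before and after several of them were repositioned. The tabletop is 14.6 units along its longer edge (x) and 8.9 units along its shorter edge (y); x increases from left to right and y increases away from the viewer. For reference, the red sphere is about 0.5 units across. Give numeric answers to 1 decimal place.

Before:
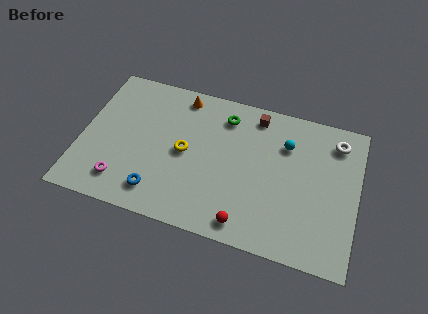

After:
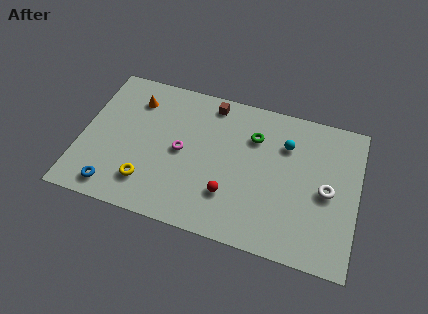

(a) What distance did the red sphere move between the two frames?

1.7

From (9.0, 1.1) to (8.0, 2.5), the red sphere covered √(1.0² + 1.4²) ≈ 1.7 units.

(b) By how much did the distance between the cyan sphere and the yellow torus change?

+2.7

They were about 5.6 units apart before and 8.3 after — 2.7 units further apart.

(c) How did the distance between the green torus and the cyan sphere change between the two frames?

-1.7

They were about 3.4 units apart before and 1.7 after — 1.7 units closer together.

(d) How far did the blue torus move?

2.3

The blue torus moved from about (4.3, 1.6) to (2.0, 1.2), a distance of √(2.3² + 0.4²) ≈ 2.3.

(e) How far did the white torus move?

3.1

The white torus was near (13.3, 7.3) before and (13.0, 4.2) after, so it travelled √(0.3² + 3.1²) ≈ 3.1 units.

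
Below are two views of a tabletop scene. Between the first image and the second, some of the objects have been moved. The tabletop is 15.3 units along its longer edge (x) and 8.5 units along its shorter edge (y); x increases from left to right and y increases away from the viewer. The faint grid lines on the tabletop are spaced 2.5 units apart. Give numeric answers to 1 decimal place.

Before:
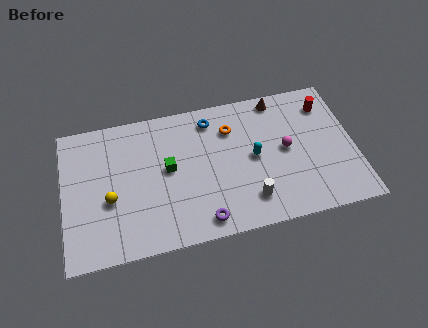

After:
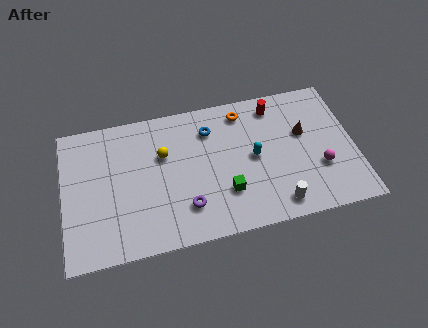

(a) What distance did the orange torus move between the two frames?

1.1

From (8.9, 6.3) to (9.6, 7.2), the orange torus covered √(0.7² + 0.9²) ≈ 1.1 units.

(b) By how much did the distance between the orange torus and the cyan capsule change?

+0.6

Before: roughly 2.3 units apart; after: 2.9. That's 0.6 units further apart.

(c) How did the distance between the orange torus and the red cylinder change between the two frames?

-3.4

Before: roughly 5.1 units apart; after: 1.7. That's 3.4 units closer together.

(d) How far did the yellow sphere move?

3.6

The yellow sphere was near (2.4, 3.4) before and (5.3, 5.5) after, so it travelled √(2.9² + 2.1²) ≈ 3.6 units.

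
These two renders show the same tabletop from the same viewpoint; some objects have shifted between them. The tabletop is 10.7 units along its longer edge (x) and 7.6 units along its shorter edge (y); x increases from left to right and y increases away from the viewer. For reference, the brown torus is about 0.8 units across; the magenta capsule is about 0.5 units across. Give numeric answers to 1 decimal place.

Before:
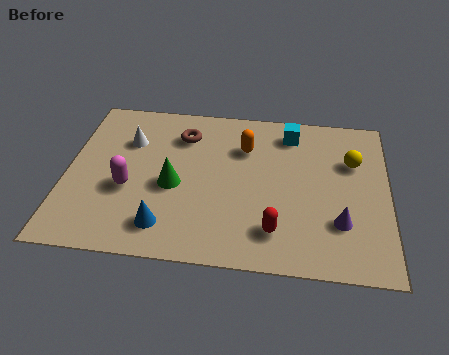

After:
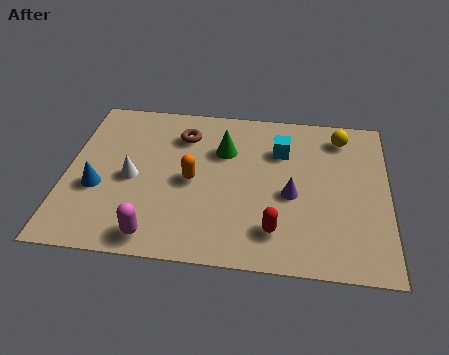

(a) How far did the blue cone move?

2.7

The blue cone moved from about (3.4, 1.4) to (1.1, 2.9), a distance of √(2.3² + 1.5²) ≈ 2.7.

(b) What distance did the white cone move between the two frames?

1.8

The white cone moved from about (2.0, 5.3) to (2.2, 3.5), a distance of √(0.2² + 1.8²) ≈ 1.8.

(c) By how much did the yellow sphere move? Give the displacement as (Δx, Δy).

(-0.4, 1.2)

The yellow sphere started near (9.5, 5.1) and ended near (9.1, 6.3).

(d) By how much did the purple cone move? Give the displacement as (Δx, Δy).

(-1.6, 1.1)

The purple cone was at about (9.1, 2.2) and moved to about (7.5, 3.3).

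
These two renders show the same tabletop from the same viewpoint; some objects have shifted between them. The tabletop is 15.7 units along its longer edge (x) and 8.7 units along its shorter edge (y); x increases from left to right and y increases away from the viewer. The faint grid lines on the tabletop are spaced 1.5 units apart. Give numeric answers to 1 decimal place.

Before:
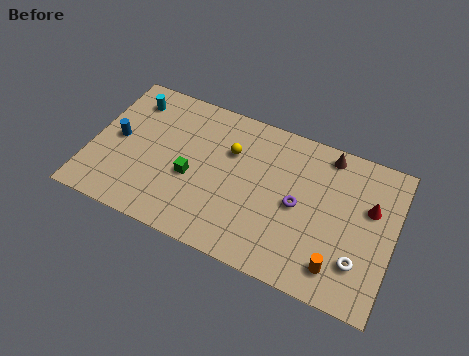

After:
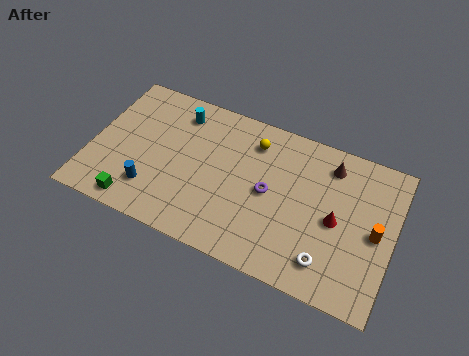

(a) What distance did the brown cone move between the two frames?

0.6

From (12.0, 7.7) to (12.2, 7.1), the brown cone covered √(0.2² + 0.6²) ≈ 0.6 units.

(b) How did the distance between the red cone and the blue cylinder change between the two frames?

-3.5

The distance was about 13.1 in the first image and 9.6 in the second, so they moved 3.5 units closer together.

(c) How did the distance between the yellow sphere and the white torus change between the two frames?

-1.1

The distance was about 7.9 in the first image and 6.8 in the second, so they moved 1.1 units closer together.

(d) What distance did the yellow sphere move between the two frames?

1.5

The yellow sphere moved from about (7.1, 5.9) to (8.2, 6.9), a distance of √(1.1² + 1.0²) ≈ 1.5.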